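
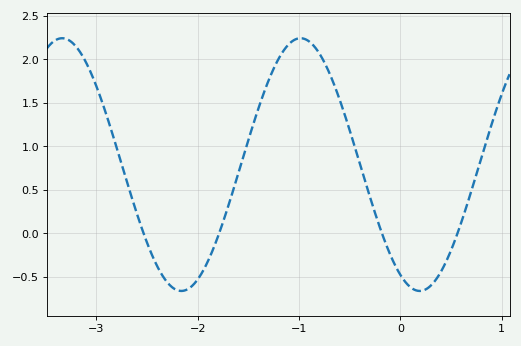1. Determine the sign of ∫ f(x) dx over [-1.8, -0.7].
positive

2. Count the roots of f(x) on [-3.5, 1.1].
4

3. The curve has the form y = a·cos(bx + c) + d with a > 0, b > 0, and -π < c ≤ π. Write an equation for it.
y = 1.45cos(2.7x + 2.6) + 0.79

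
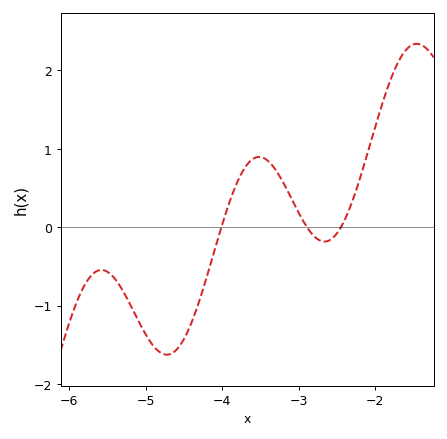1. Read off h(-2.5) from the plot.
-0.077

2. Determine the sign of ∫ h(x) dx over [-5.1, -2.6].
negative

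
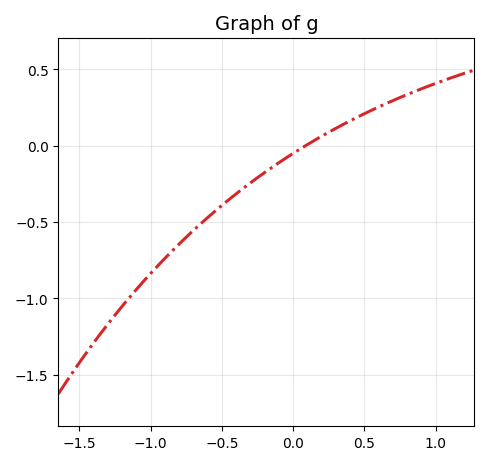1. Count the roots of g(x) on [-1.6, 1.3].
1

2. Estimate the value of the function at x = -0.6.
-0.471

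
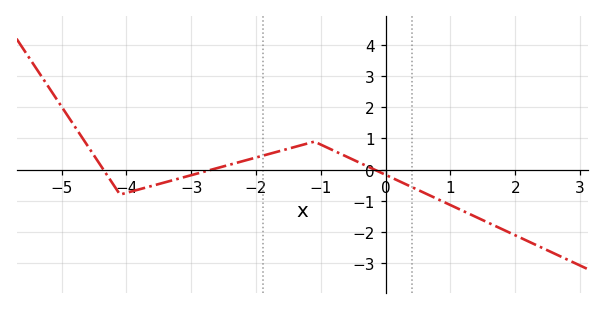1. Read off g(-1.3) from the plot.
0.8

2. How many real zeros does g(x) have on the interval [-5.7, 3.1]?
3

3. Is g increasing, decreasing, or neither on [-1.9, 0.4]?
neither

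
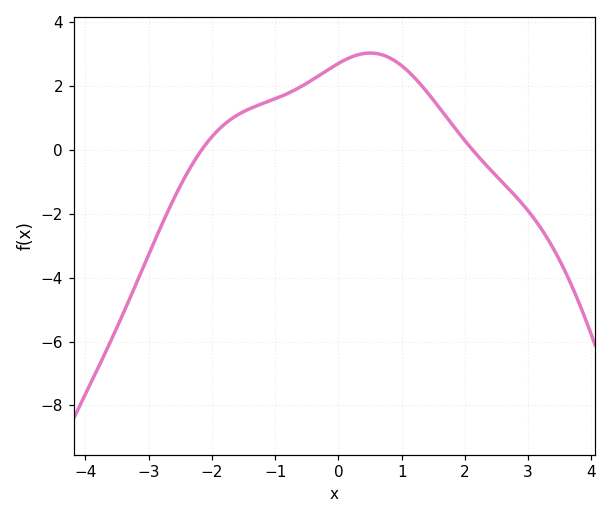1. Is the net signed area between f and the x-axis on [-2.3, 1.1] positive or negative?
positive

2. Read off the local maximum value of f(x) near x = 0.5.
3.04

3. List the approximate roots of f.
-2.16, 2.12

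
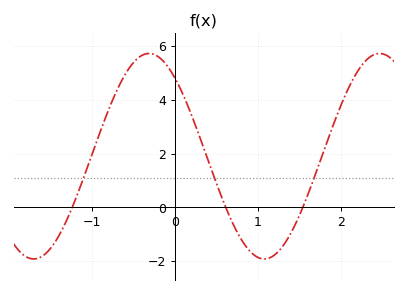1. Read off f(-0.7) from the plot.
4.33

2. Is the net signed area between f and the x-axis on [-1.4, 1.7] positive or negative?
positive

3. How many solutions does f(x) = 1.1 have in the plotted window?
3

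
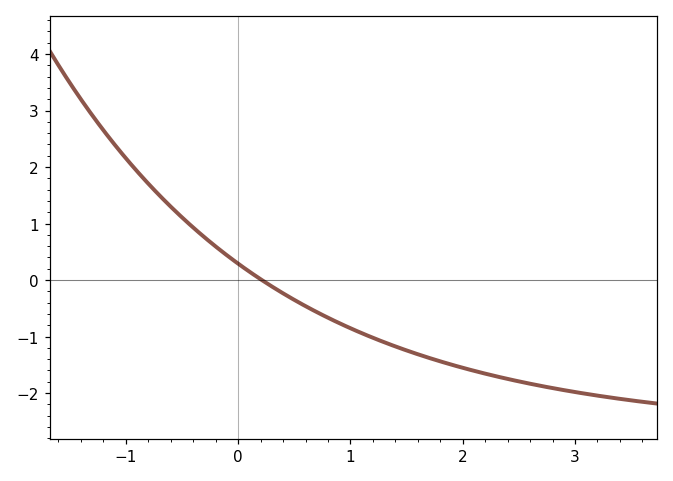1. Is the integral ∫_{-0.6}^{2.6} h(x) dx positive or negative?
negative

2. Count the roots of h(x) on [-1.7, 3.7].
1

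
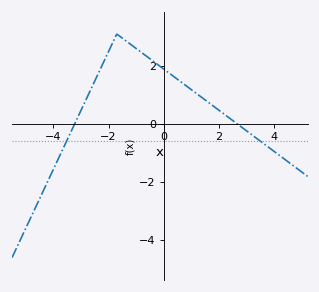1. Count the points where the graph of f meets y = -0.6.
2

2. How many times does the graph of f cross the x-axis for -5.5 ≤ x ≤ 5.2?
2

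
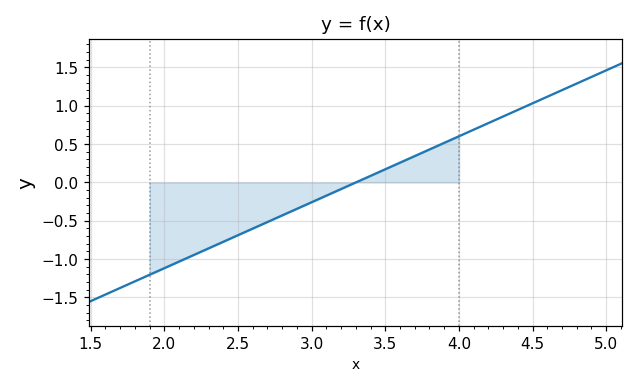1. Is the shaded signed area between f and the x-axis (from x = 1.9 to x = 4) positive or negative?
negative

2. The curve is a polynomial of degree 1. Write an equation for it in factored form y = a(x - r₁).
y = 0.86(x - 3.3)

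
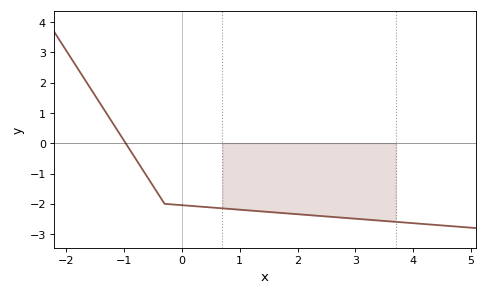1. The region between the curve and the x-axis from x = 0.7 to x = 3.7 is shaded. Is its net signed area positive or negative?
negative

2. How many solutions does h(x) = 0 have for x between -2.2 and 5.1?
1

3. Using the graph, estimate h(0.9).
-2.18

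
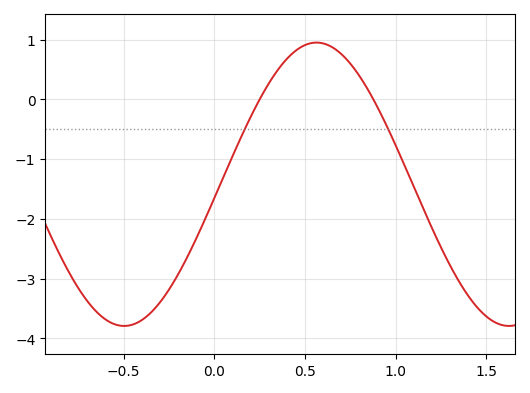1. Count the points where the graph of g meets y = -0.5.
2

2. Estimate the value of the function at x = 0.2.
-0.3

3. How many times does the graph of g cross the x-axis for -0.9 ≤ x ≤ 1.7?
2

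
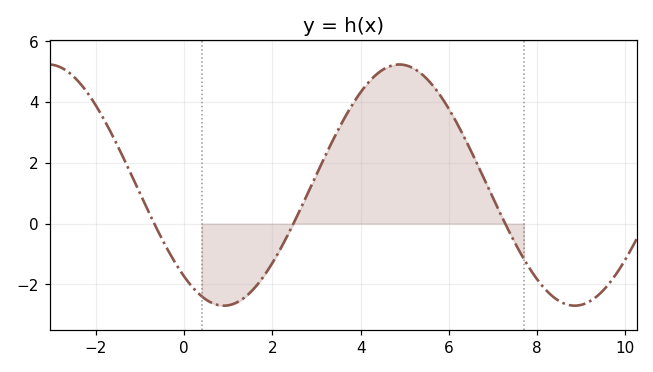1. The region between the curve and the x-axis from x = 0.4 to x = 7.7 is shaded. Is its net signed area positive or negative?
positive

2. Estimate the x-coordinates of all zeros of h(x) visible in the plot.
-0.6, 2.4, 7.2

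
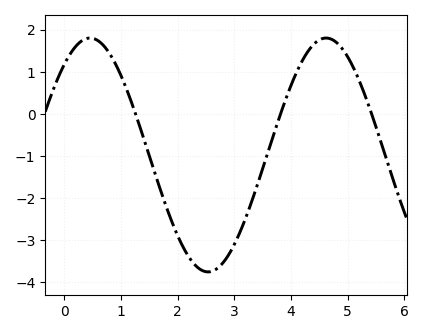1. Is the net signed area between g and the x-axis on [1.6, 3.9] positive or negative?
negative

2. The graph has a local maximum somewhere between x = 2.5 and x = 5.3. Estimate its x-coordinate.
4.6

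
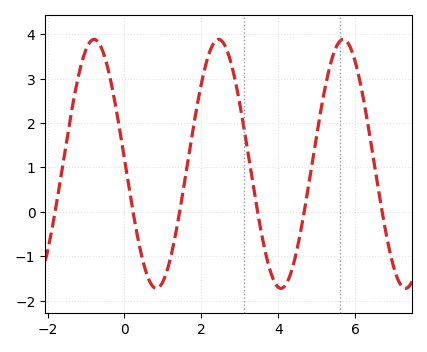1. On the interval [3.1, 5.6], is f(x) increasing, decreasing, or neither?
neither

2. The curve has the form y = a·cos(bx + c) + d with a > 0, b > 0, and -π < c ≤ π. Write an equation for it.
y = 2.8cos(1.9x + 1.5) + 1.08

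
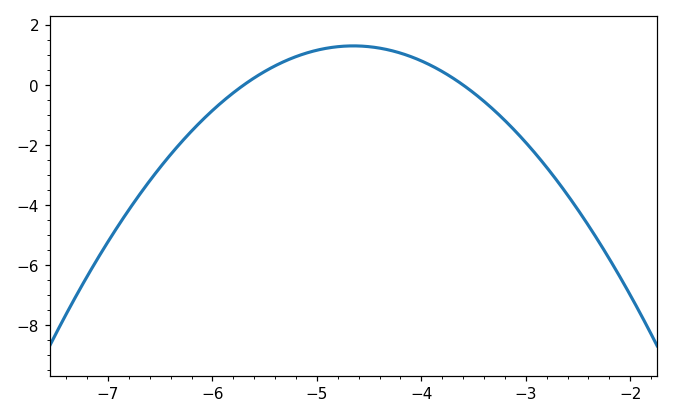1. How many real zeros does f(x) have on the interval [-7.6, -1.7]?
2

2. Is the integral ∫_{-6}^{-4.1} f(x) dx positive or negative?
positive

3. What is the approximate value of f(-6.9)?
-4.67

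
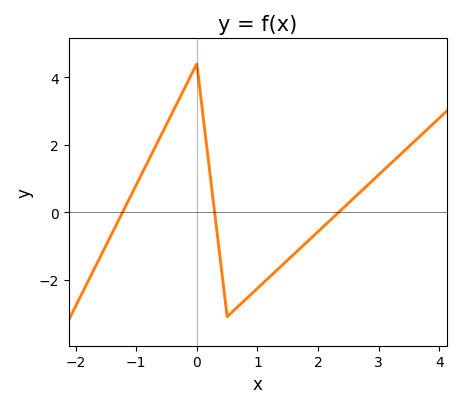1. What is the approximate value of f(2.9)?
0.936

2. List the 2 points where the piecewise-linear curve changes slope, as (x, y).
(0, 4.4); (0.5, -3.1)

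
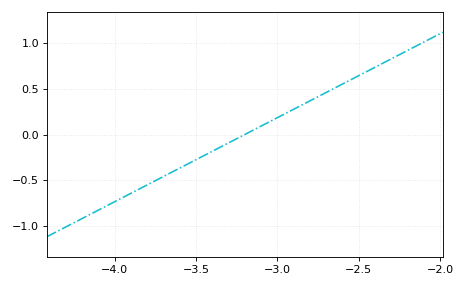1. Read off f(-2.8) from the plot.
0.368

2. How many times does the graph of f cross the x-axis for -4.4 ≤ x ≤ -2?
1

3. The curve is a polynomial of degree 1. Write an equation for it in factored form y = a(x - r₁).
y = 0.92(x + 3.2)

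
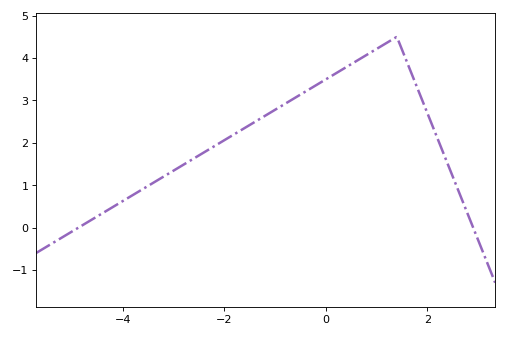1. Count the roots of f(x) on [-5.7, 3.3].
2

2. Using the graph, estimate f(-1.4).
2.49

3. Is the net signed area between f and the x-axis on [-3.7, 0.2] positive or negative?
positive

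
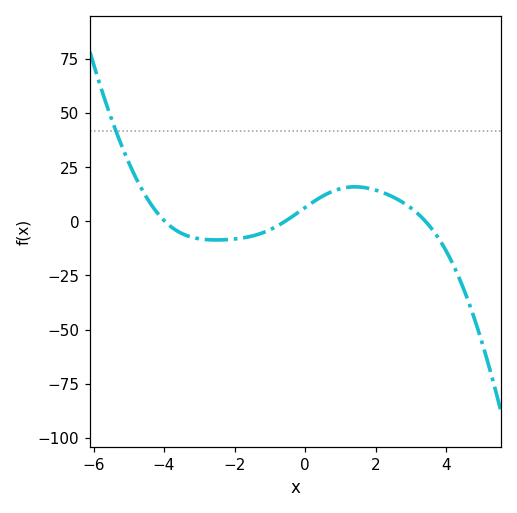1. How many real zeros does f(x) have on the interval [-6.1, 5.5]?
3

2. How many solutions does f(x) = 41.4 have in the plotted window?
1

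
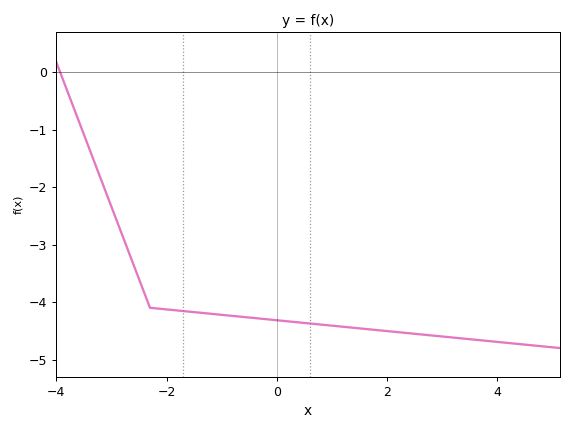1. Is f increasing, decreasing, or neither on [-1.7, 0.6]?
decreasing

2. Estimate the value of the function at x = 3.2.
-4.6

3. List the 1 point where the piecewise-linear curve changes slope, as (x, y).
(-2.3, -4.1)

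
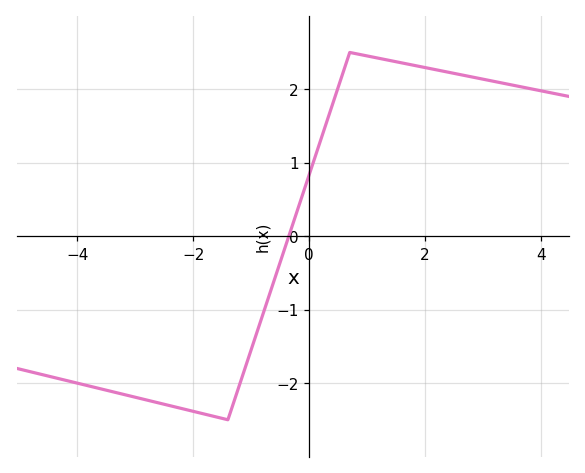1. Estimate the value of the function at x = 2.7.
2.18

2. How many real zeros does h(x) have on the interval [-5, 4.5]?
1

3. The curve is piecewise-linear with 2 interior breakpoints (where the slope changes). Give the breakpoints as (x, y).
(-1.4, -2.5); (0.7, 2.5)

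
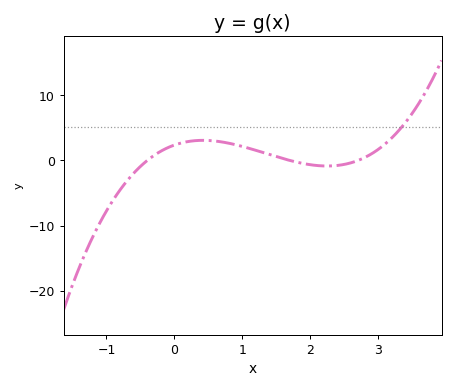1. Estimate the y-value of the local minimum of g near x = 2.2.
-0.846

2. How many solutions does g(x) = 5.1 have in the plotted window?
1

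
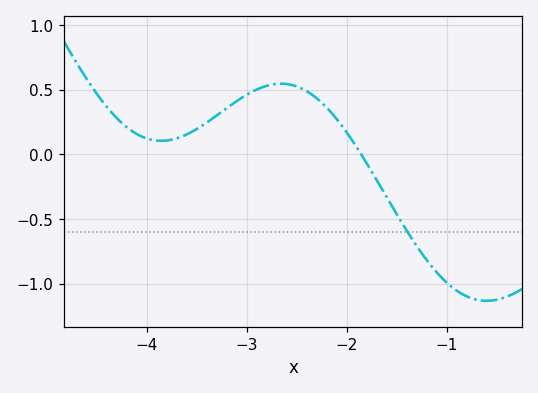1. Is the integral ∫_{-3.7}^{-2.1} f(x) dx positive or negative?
positive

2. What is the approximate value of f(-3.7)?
0.123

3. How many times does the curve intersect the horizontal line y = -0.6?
1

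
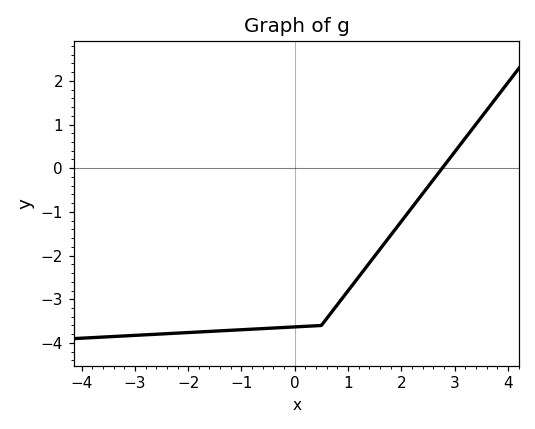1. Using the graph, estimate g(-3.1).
-3.8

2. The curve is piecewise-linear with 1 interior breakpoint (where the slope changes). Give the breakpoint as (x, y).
(0.5, -3.6)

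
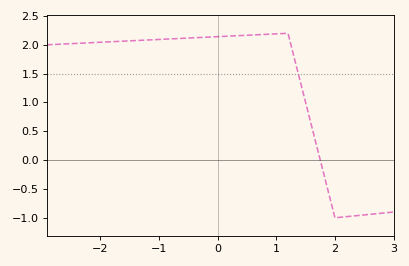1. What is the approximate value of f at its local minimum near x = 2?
-1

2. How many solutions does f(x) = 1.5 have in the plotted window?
1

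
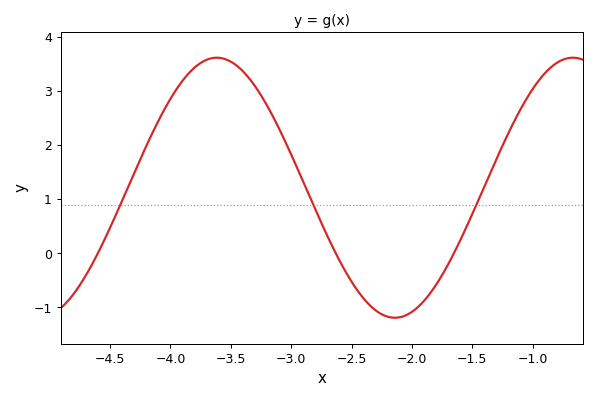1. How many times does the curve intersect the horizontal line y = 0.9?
3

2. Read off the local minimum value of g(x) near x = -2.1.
-1.19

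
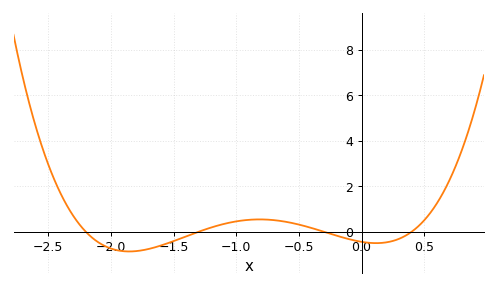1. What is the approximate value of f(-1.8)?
-0.8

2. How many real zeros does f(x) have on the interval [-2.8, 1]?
4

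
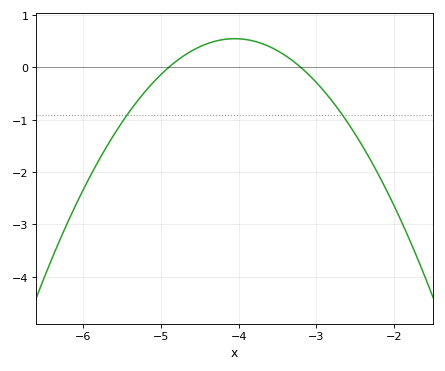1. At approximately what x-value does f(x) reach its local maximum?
-4.05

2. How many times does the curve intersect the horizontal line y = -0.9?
2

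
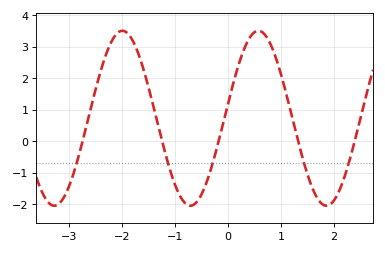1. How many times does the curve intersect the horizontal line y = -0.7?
5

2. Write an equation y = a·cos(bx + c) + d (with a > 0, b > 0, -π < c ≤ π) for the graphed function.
y = 2.78cos(2.5x - 1.4) + 0.73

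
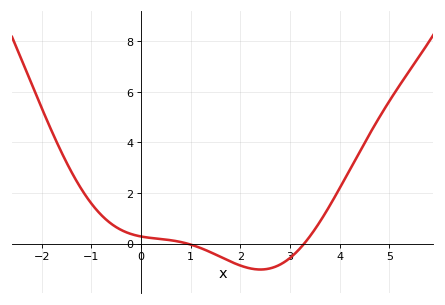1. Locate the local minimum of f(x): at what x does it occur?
2.4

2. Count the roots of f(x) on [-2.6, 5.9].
2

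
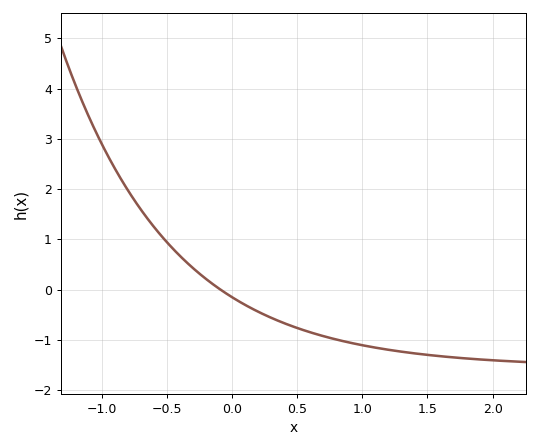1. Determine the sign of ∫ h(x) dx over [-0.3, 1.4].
negative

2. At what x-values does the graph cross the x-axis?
-0.1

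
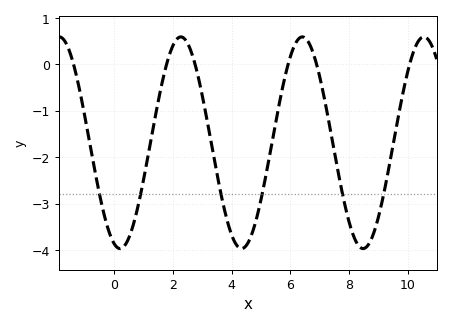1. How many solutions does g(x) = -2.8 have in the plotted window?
6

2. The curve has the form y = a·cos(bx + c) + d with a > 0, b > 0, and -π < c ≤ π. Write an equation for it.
y = 2.28cos(1.5x + 2.8) - 1.69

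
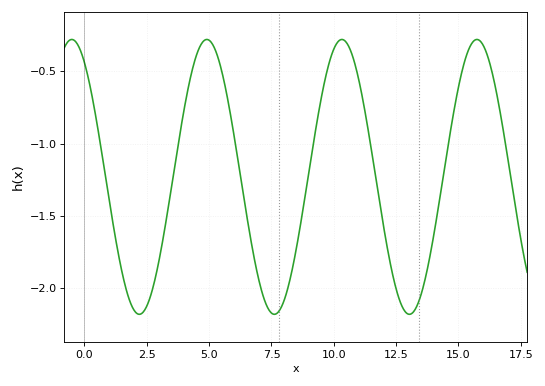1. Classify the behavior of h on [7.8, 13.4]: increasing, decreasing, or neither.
neither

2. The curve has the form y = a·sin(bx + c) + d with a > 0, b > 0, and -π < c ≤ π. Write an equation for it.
y = 0.95sin(1.16x + 2.16) - 1.23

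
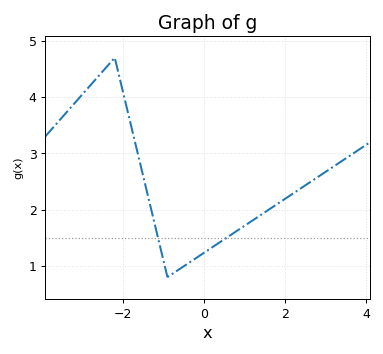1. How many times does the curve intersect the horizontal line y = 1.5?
2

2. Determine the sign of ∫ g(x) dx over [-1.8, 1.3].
positive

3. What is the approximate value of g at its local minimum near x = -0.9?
0.8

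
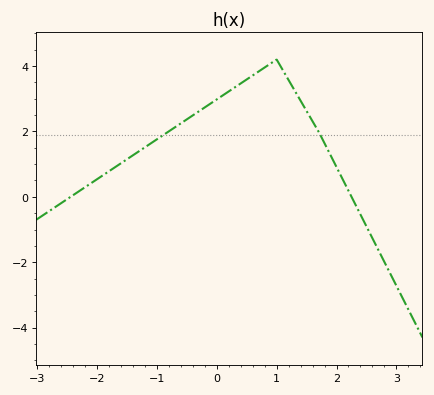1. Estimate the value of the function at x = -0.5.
2.37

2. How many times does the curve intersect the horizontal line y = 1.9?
2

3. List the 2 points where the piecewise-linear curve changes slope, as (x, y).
(1, 4.2); (1.7, 2)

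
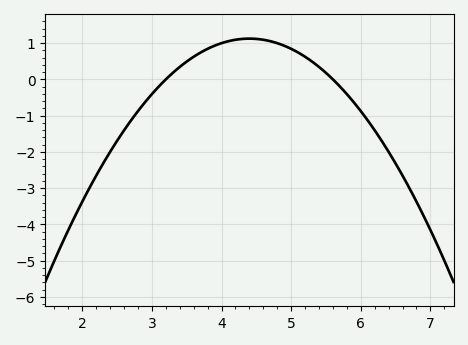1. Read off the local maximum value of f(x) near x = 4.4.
1.12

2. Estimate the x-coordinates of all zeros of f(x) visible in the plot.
3.2, 5.6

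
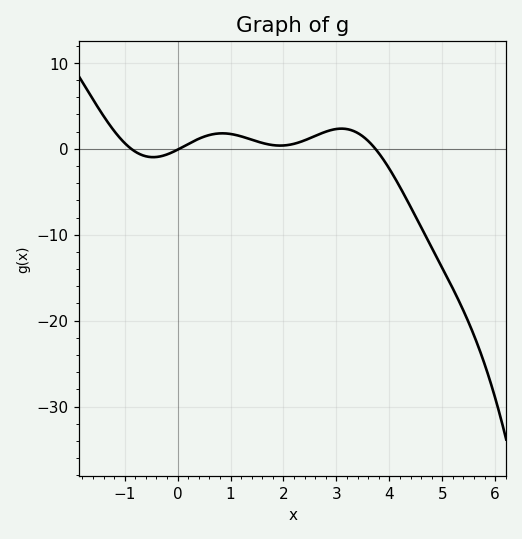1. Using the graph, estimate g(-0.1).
0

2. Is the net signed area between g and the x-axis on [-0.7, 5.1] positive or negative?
negative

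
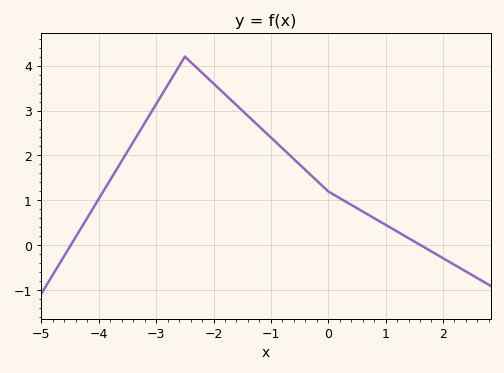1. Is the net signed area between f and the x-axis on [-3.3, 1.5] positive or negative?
positive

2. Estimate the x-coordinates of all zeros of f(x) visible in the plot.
-4.4, 1.6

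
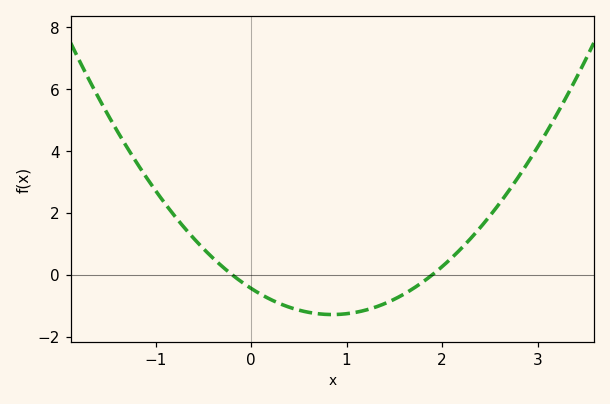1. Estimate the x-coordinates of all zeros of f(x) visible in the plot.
-0.2, 1.9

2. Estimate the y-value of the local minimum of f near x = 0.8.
-1.29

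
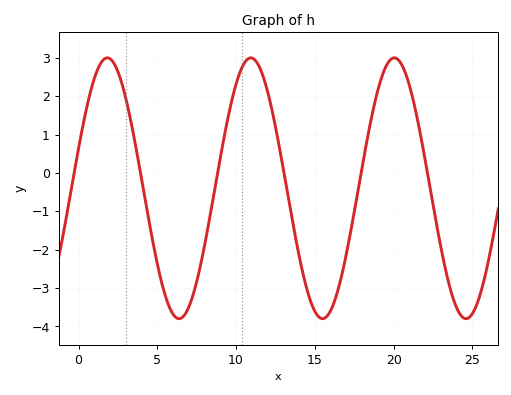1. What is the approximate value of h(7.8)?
-2.3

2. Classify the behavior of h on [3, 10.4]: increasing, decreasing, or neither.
neither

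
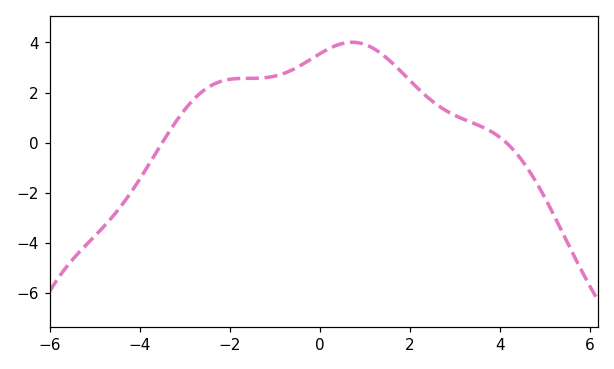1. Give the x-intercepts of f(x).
-3.6, 4.2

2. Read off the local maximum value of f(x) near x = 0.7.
4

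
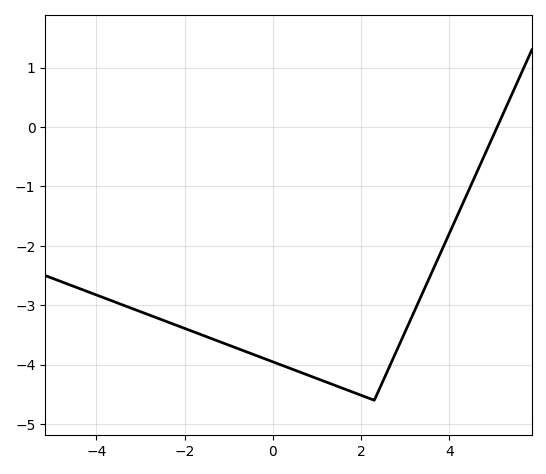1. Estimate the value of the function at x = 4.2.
-1.5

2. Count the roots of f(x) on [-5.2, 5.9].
1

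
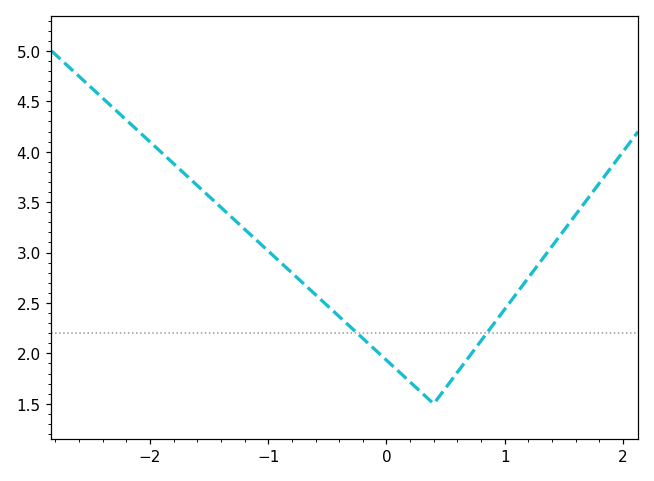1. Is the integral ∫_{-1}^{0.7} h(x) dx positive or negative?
positive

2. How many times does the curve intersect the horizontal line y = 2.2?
2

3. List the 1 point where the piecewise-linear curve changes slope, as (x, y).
(0.4, 1.5)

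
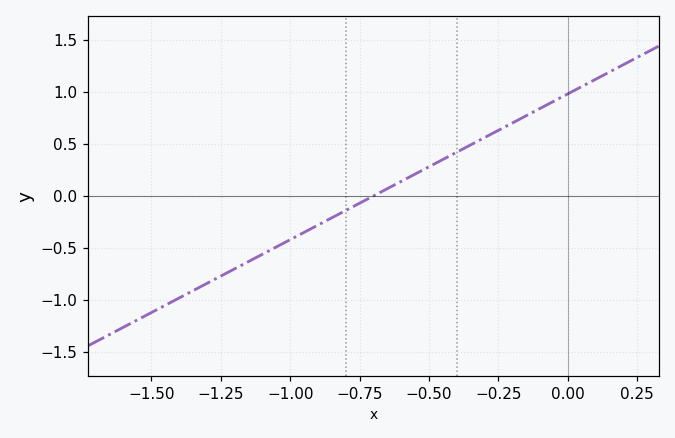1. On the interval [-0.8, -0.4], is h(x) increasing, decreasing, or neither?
increasing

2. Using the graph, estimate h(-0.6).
0.14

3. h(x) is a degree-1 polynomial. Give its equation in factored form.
y = 1.4(x + 0.7)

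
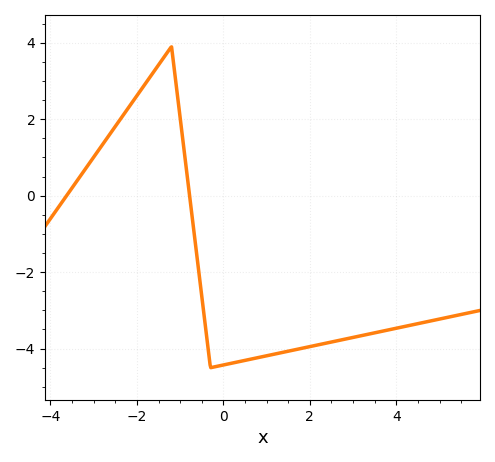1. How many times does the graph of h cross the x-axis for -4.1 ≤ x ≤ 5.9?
2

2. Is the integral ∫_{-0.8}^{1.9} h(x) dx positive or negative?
negative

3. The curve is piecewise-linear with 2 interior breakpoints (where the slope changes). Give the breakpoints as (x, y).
(-1.2, 3.9); (-0.3, -4.5)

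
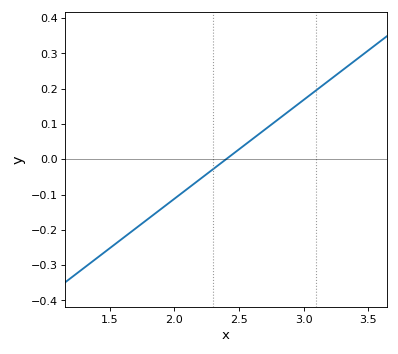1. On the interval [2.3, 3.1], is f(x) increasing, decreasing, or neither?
increasing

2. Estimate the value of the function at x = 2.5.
0.028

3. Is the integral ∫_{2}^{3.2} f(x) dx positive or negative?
positive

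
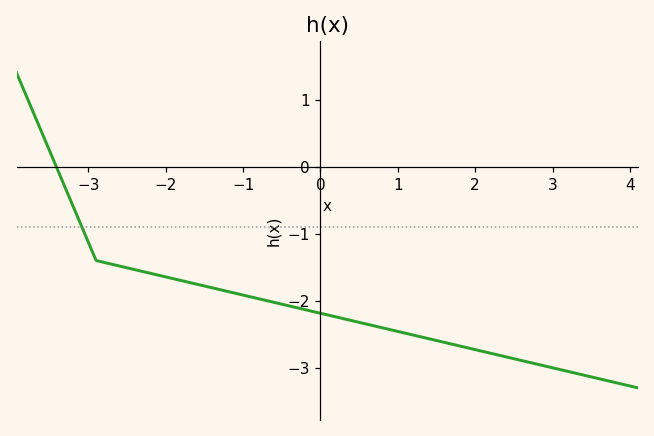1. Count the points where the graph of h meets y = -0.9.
1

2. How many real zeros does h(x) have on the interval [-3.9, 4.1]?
1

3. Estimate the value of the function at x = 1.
-2.5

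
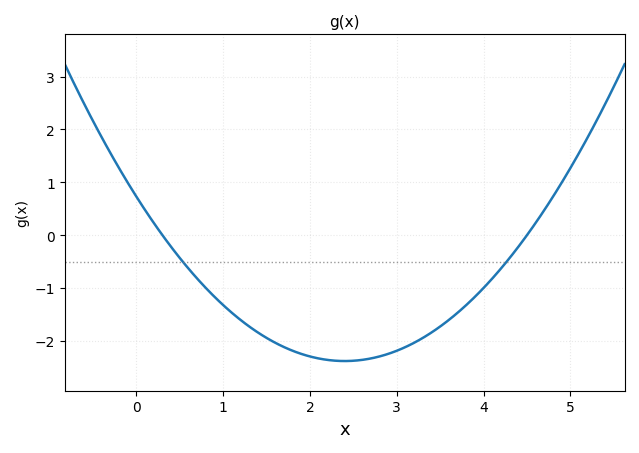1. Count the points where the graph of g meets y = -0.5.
2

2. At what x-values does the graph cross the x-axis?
0.3, 4.5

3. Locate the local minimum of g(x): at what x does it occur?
2.4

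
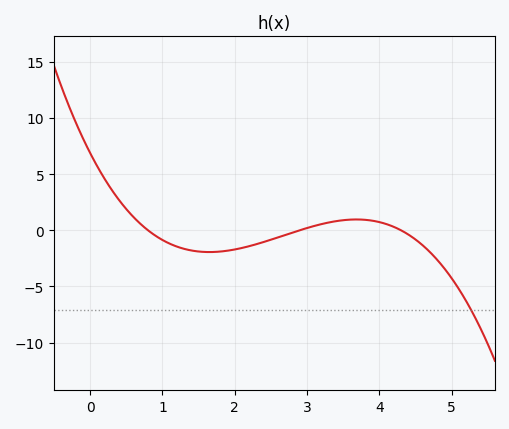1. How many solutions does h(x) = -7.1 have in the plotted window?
1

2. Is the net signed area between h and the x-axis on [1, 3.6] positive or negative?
negative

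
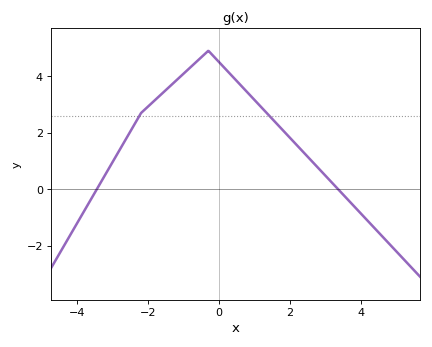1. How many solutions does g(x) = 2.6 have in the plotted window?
2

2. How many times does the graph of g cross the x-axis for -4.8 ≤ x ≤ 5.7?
2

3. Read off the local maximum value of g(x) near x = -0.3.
4.8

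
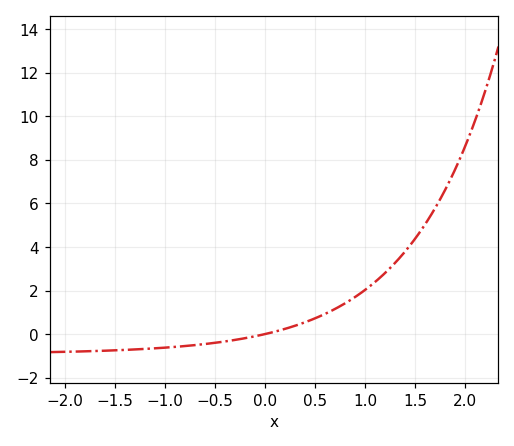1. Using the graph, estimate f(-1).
-0.623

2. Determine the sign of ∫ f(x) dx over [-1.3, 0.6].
negative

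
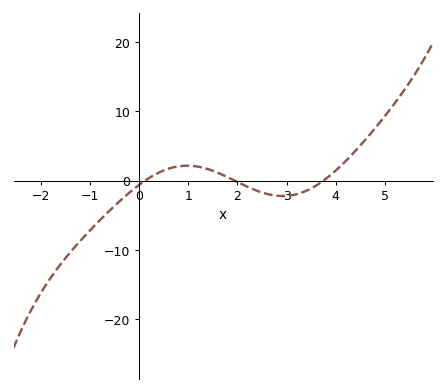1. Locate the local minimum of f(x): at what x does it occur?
2.92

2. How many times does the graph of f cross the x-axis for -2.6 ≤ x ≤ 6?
3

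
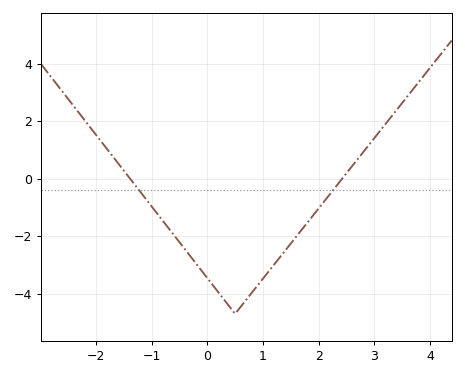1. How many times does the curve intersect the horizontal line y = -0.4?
2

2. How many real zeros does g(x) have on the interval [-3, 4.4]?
2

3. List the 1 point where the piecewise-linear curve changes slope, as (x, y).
(0.5, -4.7)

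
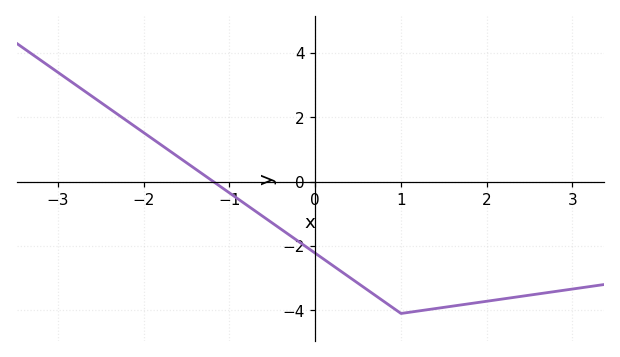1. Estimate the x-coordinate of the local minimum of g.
1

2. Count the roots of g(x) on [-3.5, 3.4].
1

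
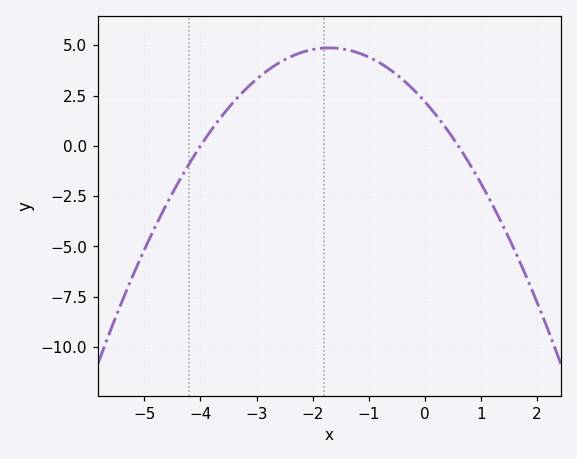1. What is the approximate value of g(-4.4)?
-1.84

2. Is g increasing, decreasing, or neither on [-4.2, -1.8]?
increasing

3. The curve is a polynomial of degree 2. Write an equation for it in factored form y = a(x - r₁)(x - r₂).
y = -0.92(x + 4)(x - 0.6)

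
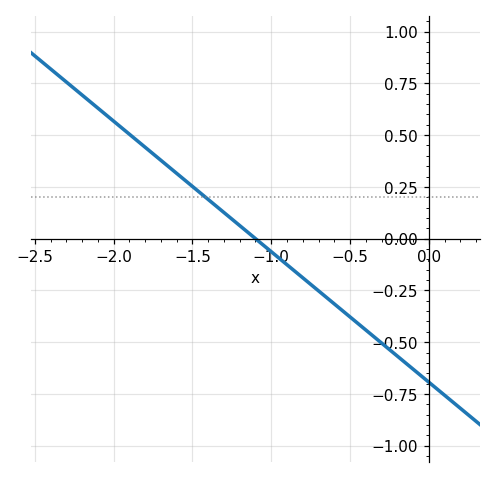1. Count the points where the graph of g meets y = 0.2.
1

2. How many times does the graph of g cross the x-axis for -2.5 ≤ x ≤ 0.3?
1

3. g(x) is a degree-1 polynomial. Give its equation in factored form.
y = -0.63(x + 1.1)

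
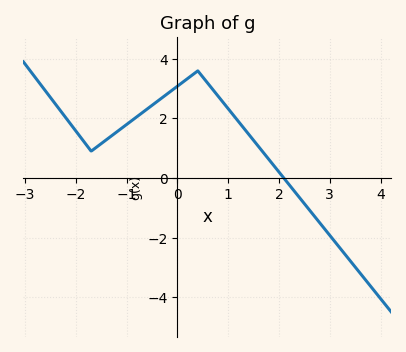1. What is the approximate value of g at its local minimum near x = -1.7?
1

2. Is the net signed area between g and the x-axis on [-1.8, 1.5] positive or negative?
positive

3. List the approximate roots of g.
2.1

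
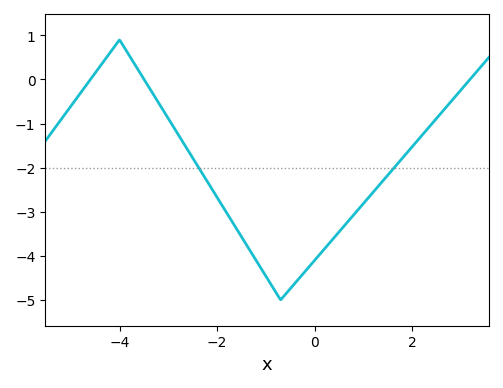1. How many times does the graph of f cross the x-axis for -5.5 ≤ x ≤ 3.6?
3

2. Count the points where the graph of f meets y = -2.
2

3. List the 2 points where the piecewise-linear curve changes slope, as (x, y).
(-4, 0.9); (-0.7, -5)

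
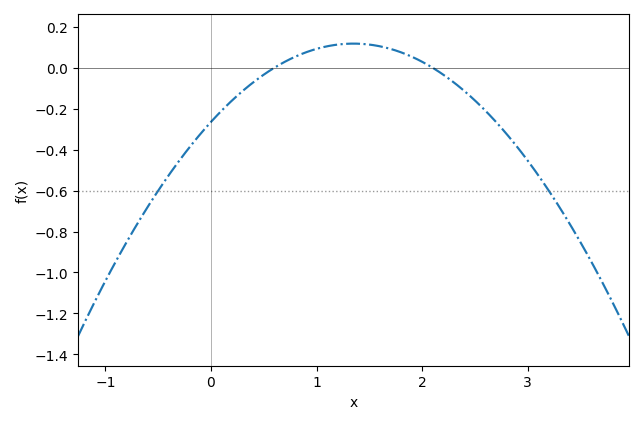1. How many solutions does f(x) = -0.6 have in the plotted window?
2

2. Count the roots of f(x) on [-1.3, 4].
2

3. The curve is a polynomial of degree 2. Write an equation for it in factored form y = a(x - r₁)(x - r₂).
y = -0.21(x - 0.6)(x - 2.1)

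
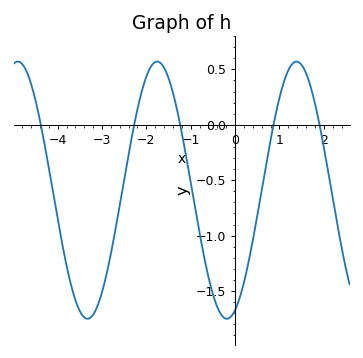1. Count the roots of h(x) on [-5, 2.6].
5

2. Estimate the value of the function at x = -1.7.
0.563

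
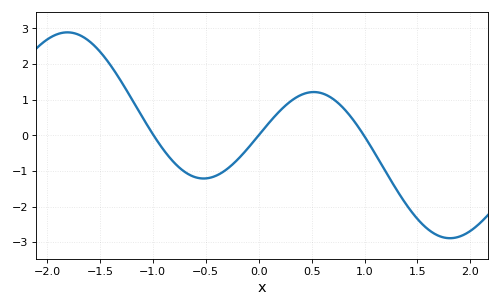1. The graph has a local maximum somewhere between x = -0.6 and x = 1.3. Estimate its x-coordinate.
0.519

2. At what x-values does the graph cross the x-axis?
-0.993, 0, 0.993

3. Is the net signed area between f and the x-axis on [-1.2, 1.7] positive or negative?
negative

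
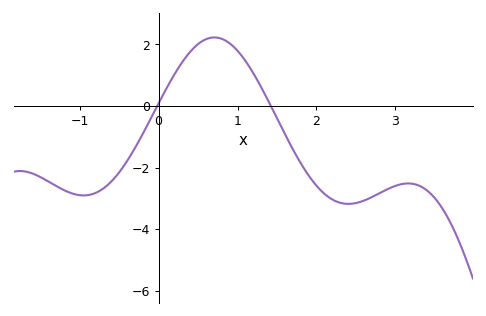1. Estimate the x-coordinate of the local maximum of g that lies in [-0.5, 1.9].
0.705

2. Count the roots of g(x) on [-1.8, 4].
2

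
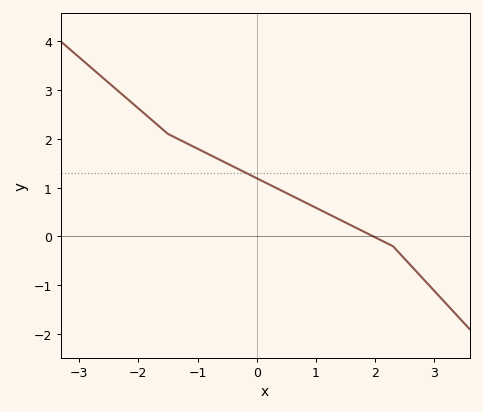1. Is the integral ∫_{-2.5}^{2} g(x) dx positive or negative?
positive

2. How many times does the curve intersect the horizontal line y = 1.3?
1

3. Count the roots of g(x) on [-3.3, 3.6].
1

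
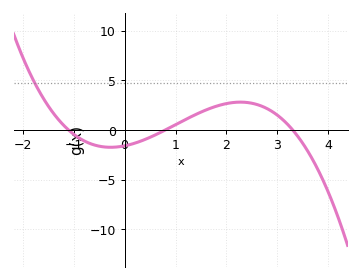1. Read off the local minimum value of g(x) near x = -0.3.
-1.5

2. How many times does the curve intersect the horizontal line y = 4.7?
1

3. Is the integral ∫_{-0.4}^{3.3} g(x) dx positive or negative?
positive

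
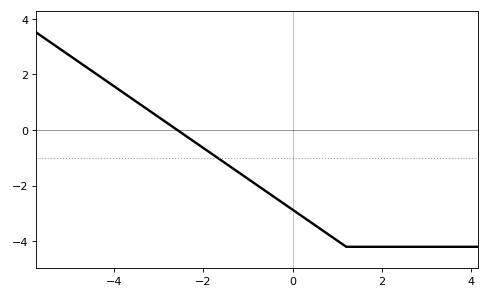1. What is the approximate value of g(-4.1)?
1.6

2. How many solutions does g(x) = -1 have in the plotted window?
1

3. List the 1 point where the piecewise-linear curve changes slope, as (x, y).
(1.2, -4.2)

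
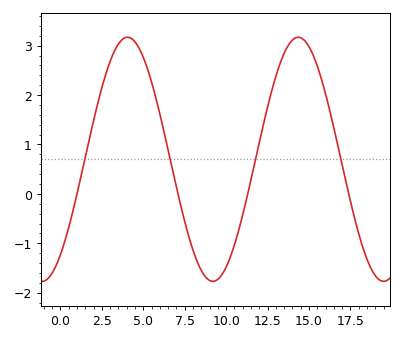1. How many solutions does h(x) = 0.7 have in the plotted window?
4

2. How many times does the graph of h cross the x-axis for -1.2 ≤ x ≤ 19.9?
4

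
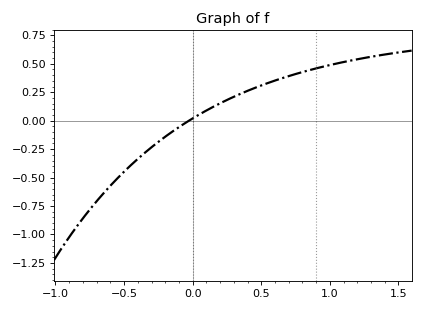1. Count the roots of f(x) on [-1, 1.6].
1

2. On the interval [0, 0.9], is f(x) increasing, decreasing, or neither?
increasing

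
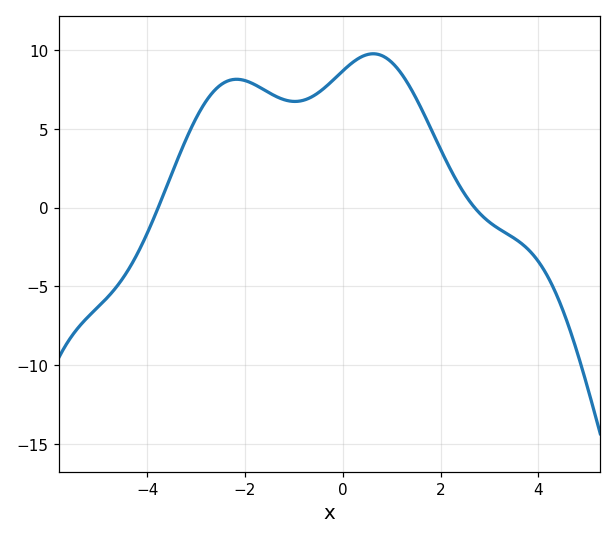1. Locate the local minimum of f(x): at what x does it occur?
-0.982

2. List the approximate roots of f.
-3.78, 2.7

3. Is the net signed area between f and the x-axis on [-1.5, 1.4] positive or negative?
positive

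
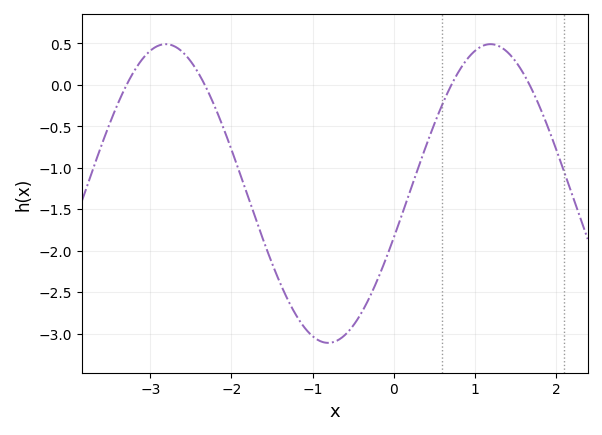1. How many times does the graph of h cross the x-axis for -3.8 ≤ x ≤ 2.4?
4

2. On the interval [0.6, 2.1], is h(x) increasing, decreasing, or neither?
neither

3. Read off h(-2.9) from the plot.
0.472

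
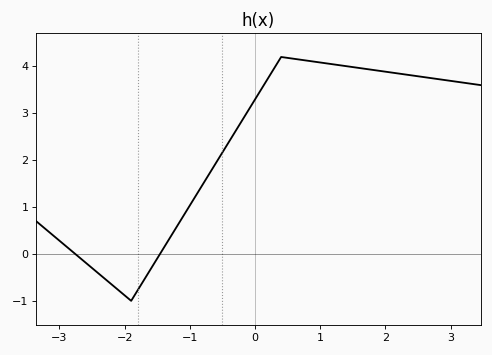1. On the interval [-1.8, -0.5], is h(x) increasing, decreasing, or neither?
increasing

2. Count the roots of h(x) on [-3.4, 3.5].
2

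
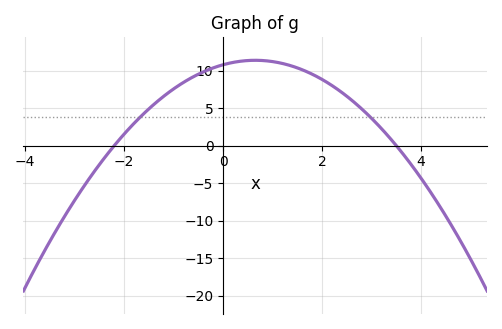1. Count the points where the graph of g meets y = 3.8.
2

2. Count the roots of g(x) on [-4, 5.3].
2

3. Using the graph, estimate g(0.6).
11.5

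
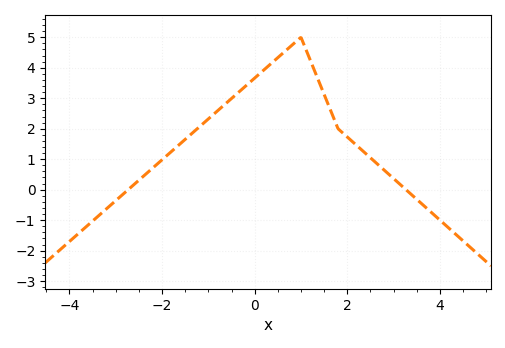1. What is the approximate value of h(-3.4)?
-0.9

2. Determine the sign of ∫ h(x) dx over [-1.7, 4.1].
positive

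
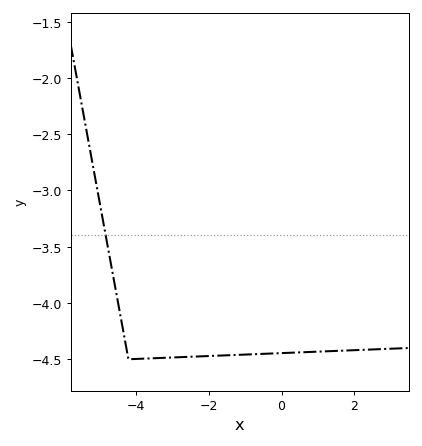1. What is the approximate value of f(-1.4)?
-4.46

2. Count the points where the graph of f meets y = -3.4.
1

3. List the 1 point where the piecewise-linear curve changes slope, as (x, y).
(-4.2, -4.5)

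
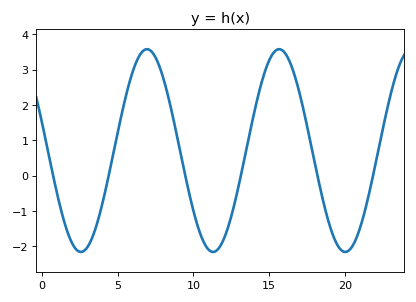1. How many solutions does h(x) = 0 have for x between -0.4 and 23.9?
6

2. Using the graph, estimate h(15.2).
3.4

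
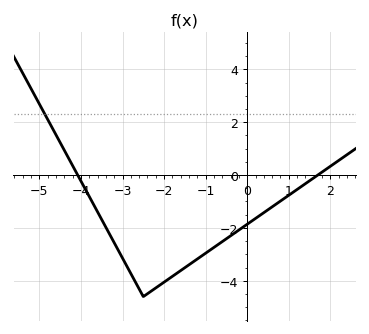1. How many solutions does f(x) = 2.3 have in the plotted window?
1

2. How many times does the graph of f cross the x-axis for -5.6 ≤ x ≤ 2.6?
2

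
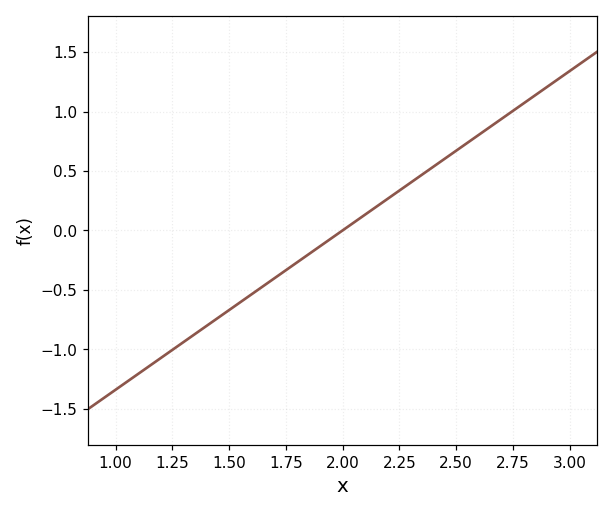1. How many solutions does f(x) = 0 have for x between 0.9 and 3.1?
1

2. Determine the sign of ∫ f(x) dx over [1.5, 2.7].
positive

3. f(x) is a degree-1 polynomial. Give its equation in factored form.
y = 1.34(x - 2)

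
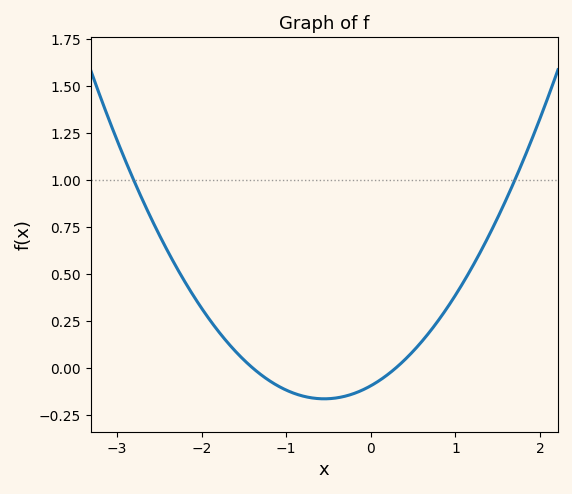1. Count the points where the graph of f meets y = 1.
2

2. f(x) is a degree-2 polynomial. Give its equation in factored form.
y = 0.23(x + 1.4)(x - 0.3)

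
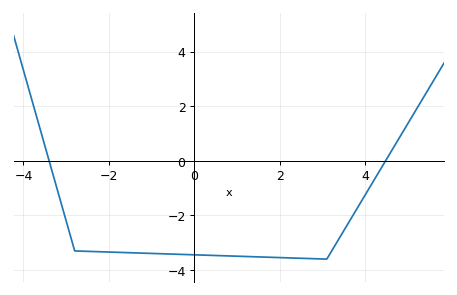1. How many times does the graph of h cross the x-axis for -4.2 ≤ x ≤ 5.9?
2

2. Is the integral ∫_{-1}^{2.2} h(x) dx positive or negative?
negative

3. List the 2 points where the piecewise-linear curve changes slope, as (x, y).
(-2.8, -3.3); (3.1, -3.6)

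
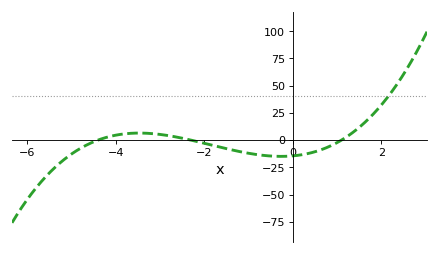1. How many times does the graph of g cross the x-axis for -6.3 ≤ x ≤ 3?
3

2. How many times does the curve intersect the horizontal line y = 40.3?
1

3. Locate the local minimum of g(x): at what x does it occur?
-0.266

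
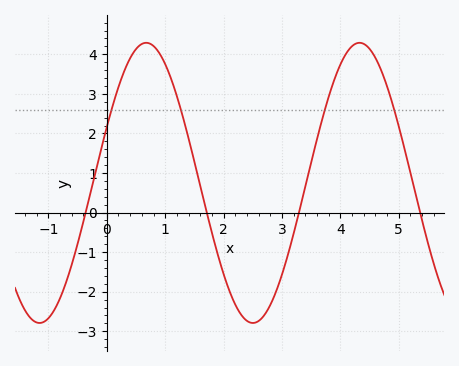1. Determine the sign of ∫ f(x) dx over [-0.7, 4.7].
positive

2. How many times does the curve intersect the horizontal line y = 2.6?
4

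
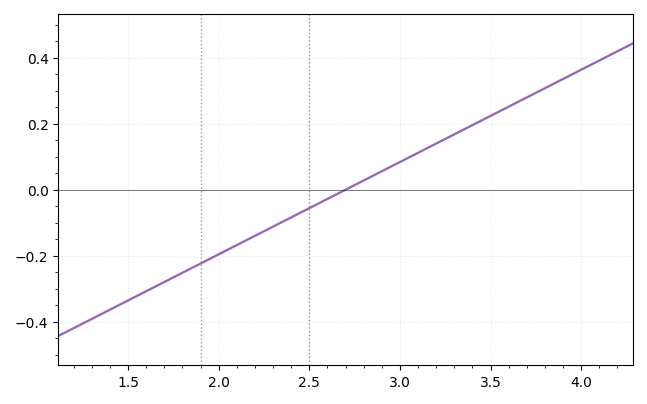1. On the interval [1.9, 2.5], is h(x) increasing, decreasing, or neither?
increasing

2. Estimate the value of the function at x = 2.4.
-0.08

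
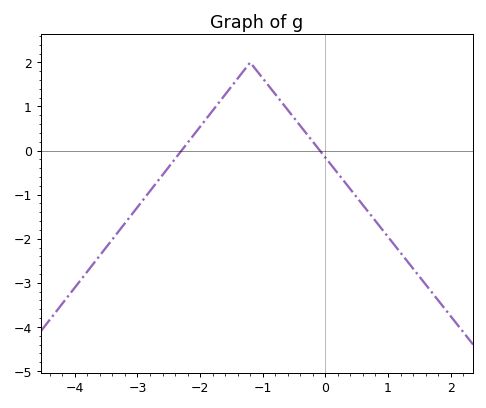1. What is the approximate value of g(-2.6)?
-0.553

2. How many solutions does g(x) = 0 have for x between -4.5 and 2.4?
2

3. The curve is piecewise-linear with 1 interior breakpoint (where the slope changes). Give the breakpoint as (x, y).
(-1.2, 2)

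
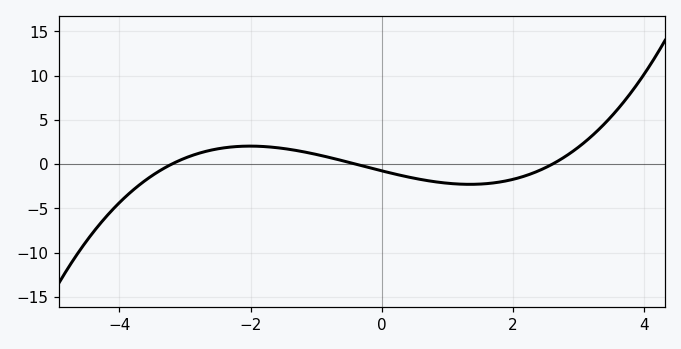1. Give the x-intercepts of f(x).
-3.2, -0.4, 2.6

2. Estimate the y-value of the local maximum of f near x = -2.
2.03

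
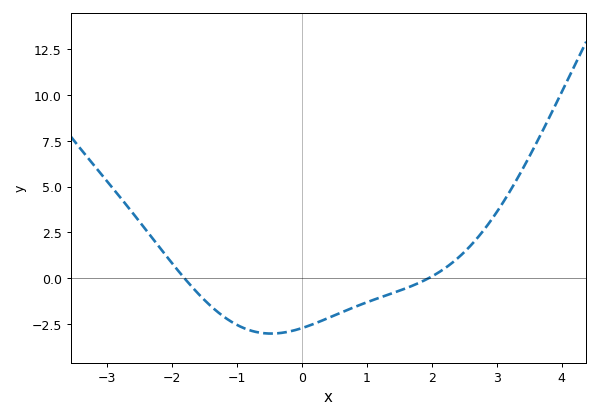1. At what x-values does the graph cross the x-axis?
-1.8, 1.96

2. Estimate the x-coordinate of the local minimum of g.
-0.469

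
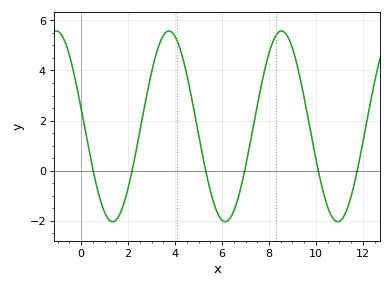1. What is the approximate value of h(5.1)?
1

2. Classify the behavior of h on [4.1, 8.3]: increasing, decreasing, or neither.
neither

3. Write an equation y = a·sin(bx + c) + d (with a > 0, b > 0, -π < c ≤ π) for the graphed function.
y = 3.81sin(1.3x + 3) + 1.77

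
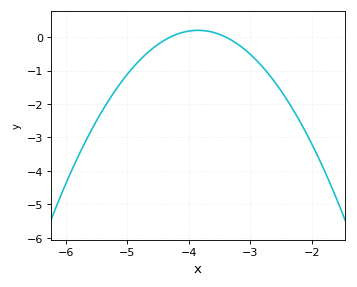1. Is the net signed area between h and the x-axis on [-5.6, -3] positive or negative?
negative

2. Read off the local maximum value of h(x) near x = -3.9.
0.2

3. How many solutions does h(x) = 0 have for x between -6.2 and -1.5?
2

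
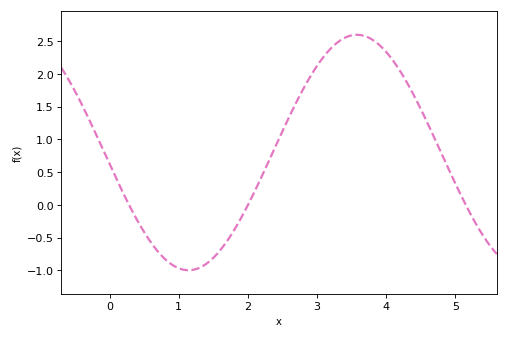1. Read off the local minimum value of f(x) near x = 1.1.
-1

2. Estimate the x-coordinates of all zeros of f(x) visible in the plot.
0.28, 2, 5.15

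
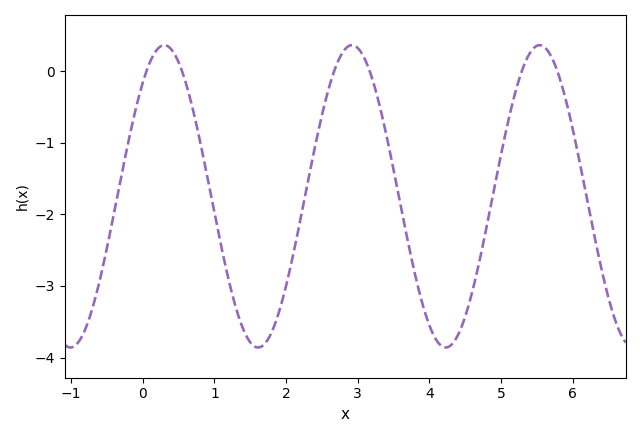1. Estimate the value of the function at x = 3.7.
-2.4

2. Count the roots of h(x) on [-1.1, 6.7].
6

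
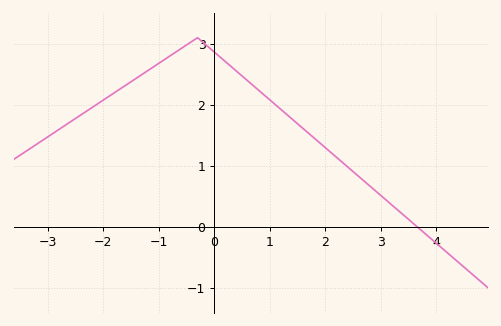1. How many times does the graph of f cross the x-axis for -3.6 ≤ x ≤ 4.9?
1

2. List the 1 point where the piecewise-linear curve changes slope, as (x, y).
(-0.3, 3.1)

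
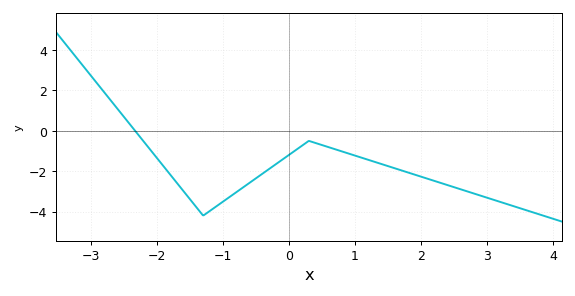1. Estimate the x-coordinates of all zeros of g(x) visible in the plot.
-2.4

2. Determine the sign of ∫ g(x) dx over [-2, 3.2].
negative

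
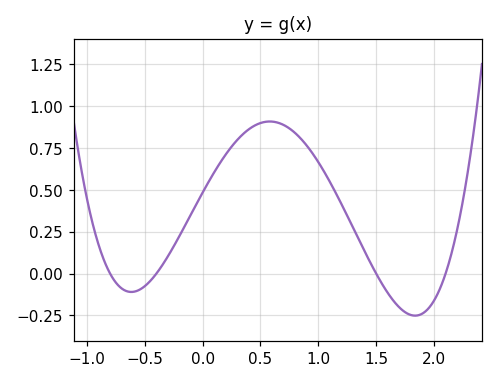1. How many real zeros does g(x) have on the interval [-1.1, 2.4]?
4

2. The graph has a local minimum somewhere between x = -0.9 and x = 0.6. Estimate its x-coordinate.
-0.6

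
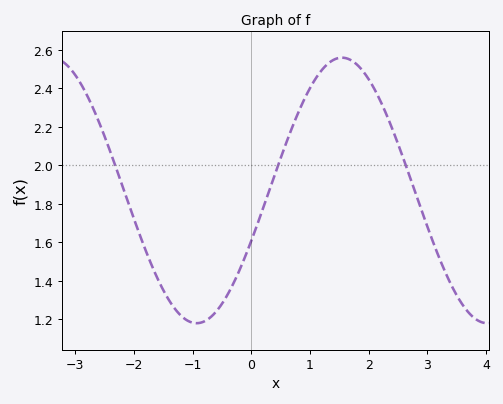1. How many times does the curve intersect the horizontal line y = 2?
3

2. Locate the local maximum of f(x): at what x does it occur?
1.5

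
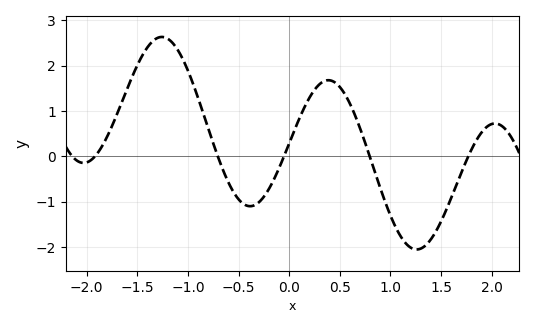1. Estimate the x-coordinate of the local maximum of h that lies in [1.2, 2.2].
2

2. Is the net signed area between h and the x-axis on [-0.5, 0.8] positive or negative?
positive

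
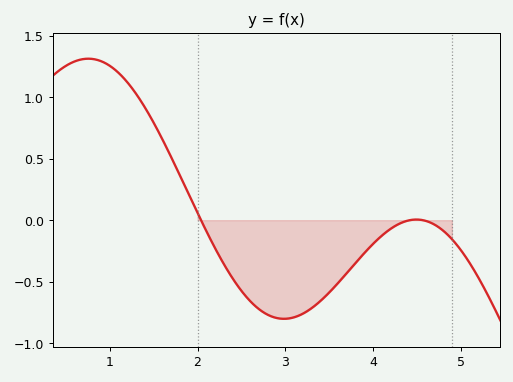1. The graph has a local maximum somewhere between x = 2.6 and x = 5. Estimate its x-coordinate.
4.49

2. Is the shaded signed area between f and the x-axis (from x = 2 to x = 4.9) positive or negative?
negative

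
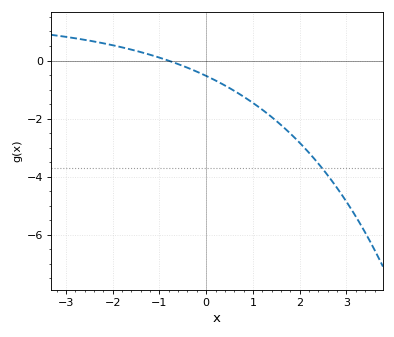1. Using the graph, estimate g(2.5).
-3.8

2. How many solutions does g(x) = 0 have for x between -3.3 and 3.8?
1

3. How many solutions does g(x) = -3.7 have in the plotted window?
1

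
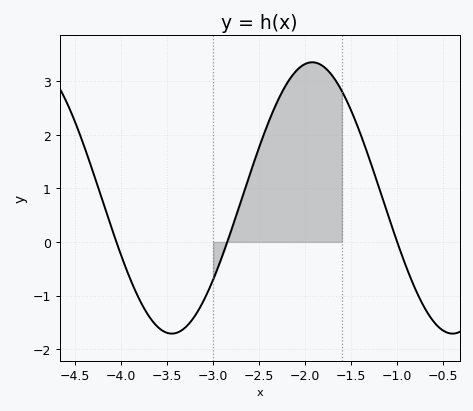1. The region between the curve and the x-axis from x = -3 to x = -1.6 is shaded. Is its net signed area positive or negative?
positive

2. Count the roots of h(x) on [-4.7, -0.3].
3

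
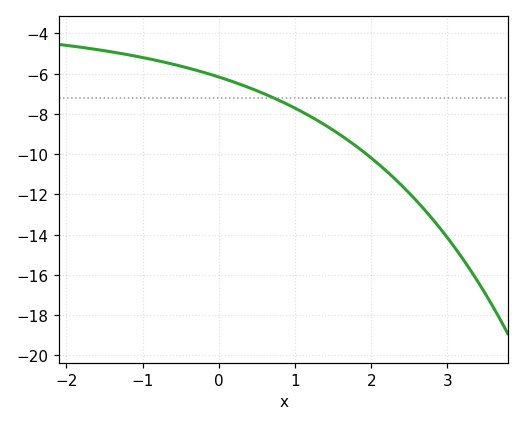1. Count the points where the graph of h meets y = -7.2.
1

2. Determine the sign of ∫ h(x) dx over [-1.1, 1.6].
negative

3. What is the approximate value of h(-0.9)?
-5.2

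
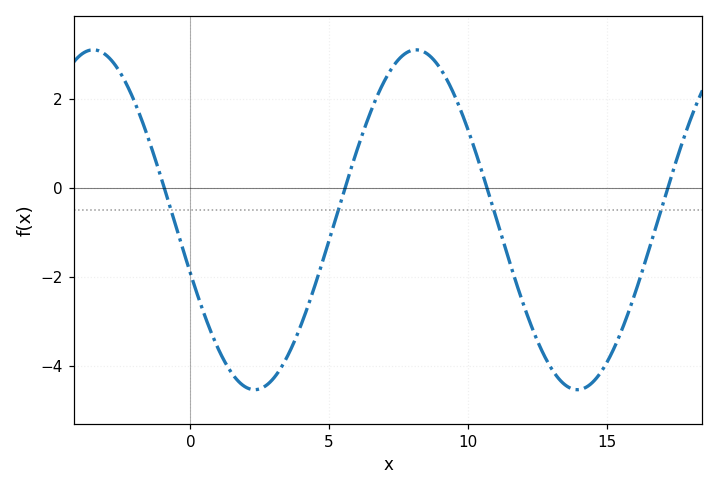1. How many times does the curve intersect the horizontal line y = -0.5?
4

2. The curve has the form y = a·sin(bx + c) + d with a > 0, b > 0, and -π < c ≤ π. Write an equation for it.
y = 3.82sin(0.54x - 2.8) - 0.72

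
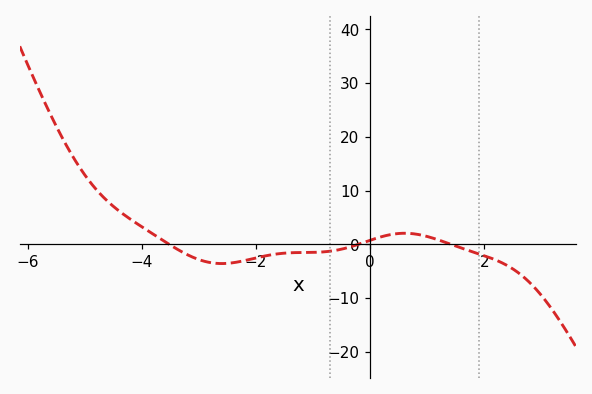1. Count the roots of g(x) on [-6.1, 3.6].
3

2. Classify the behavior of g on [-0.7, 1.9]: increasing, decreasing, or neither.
neither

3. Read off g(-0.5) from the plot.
-1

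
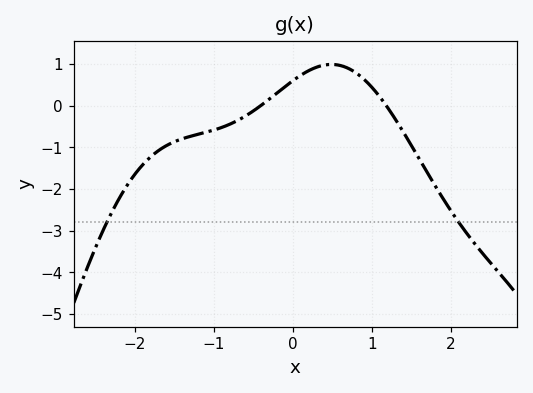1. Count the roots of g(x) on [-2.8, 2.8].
2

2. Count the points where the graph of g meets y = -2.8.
2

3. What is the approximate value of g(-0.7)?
-0.4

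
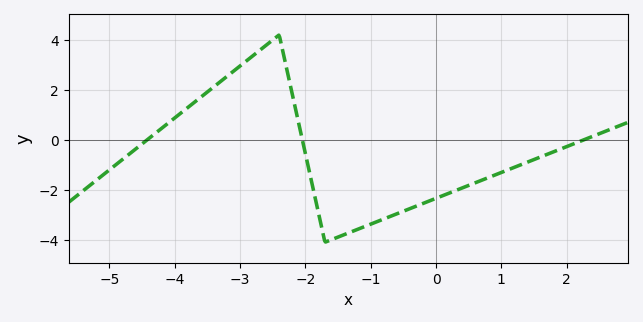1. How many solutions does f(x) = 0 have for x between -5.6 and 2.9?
3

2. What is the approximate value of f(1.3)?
-0.996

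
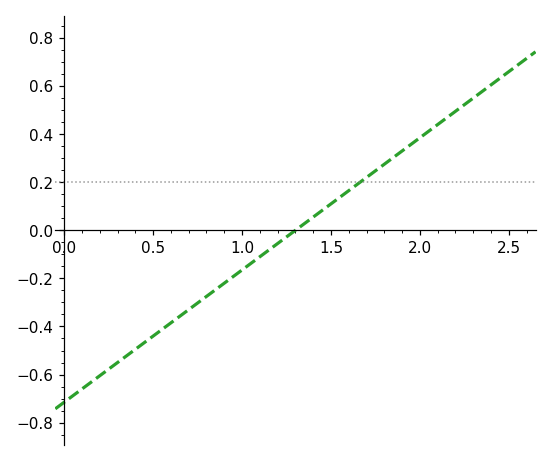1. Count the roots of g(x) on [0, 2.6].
1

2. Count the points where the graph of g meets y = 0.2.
1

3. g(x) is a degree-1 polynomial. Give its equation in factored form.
y = 0.55(x - 1.3)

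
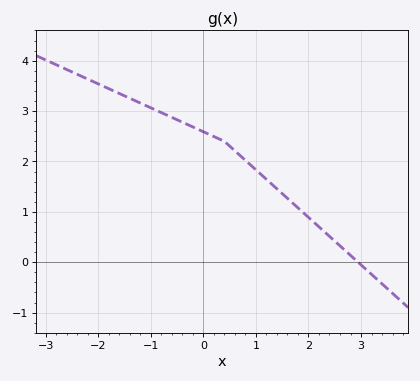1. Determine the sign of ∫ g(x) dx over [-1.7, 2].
positive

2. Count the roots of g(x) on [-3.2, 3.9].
1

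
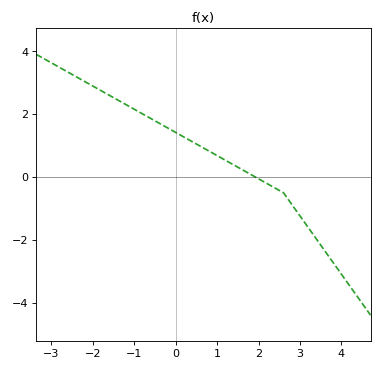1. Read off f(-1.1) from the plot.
2.2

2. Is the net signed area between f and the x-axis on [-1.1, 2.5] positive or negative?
positive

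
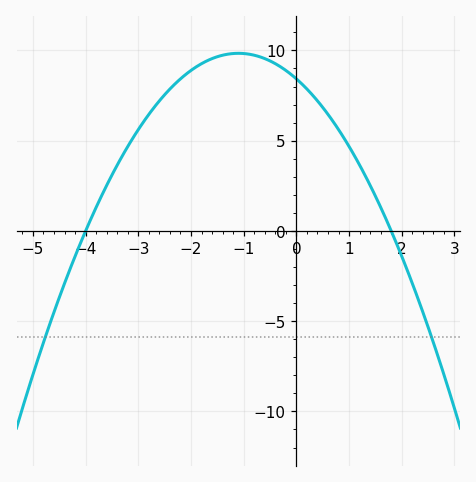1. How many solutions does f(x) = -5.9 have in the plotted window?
2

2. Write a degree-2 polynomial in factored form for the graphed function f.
y = -1.17(x + 4)(x - 1.8)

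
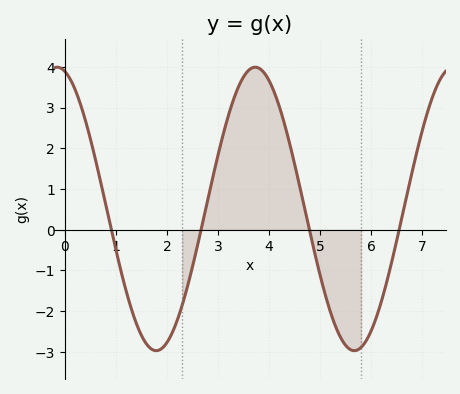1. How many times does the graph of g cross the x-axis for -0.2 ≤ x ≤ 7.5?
4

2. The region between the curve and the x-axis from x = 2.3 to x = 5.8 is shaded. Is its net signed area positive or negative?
positive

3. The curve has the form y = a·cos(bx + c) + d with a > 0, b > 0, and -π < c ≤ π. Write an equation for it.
y = 3.48cos(1.62x + 0.242) + 0.51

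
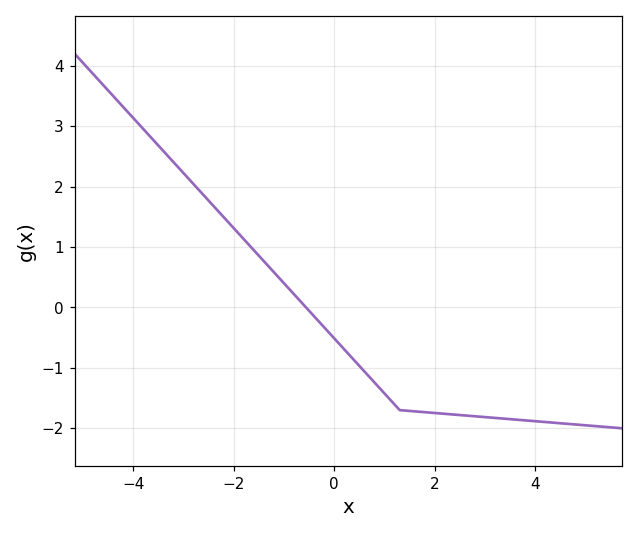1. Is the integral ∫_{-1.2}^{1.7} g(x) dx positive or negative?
negative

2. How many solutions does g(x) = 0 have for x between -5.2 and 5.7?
1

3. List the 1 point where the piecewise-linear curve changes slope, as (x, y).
(1.3, -1.7)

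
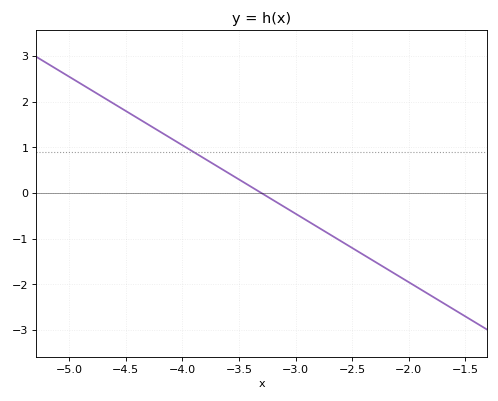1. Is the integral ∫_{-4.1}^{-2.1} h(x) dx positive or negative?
negative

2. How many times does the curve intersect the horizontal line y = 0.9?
1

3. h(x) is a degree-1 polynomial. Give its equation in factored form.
y = -1.5(x + 3.3)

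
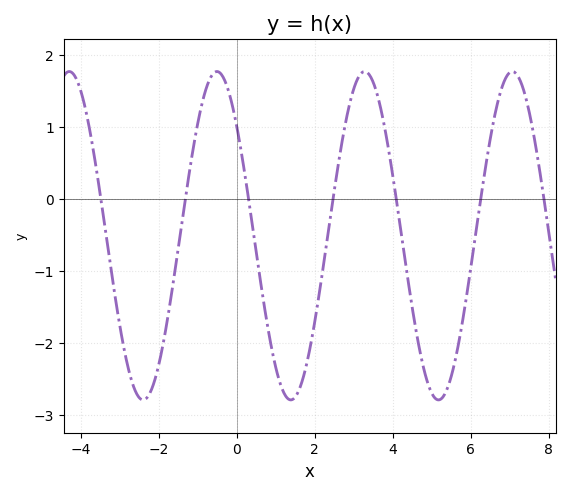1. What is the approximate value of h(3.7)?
1.2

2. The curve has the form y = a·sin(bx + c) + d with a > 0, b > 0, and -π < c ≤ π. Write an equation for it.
y = 2.28sin(1.7x + 2.4) - 0.51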